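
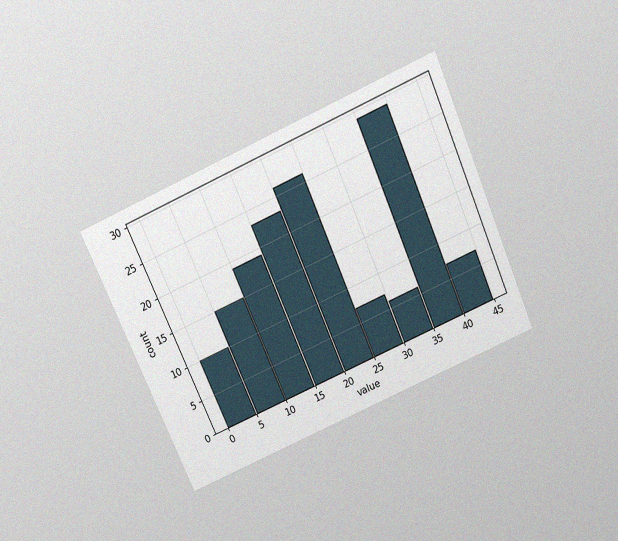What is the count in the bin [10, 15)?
The chart is tilted about 24° counter-clockwise and viewed slightly from above, with some photo noise. The [10, 15) bin has height 19.

19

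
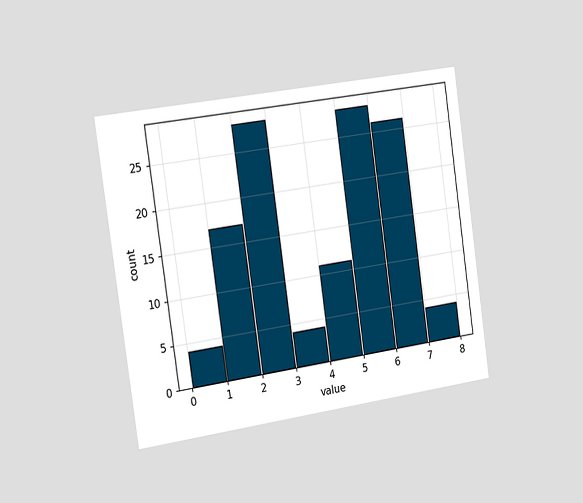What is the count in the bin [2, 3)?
28

The chart is tilted about 8° counter-clockwise and viewed slightly from the left. The [2, 3) bin has height 28.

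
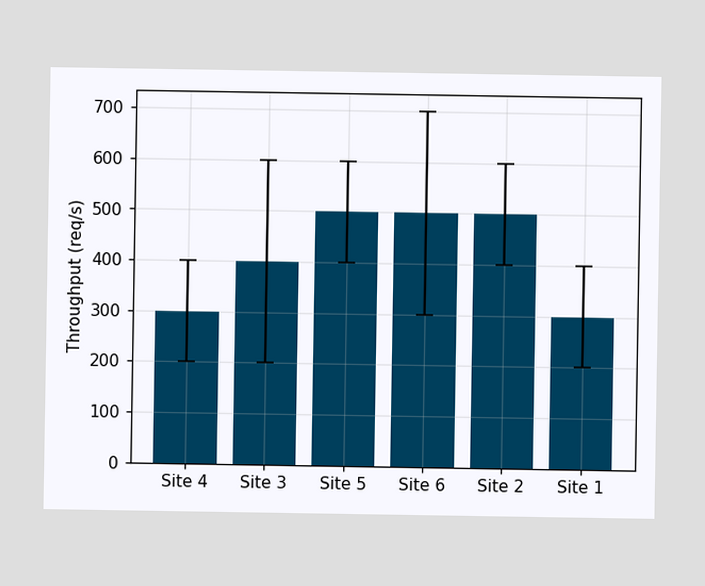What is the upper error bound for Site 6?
700req/s

The Site 6 bar's upper whisker reaches 700req/s.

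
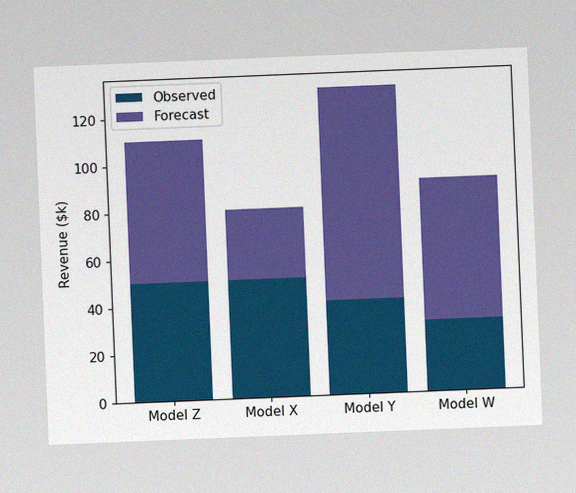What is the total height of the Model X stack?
The chart is tilted about 2° counter-clockwise, with some photo noise. The Model X stack's top reaches $80k on the y-axis.

$80k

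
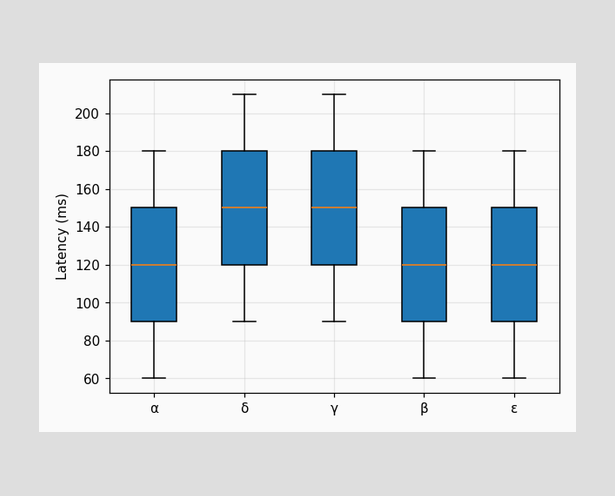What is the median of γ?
150ms

The median line in the γ box sits at 150ms.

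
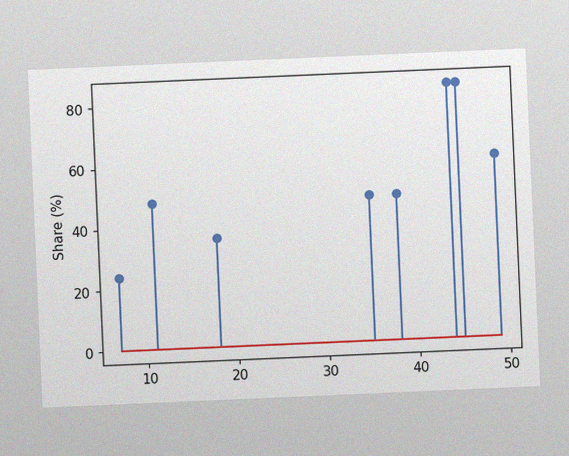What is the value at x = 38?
The chart is tilted about 2° counter-clockwise, with some photo noise. The stem at x=38 reaches 48%.

48%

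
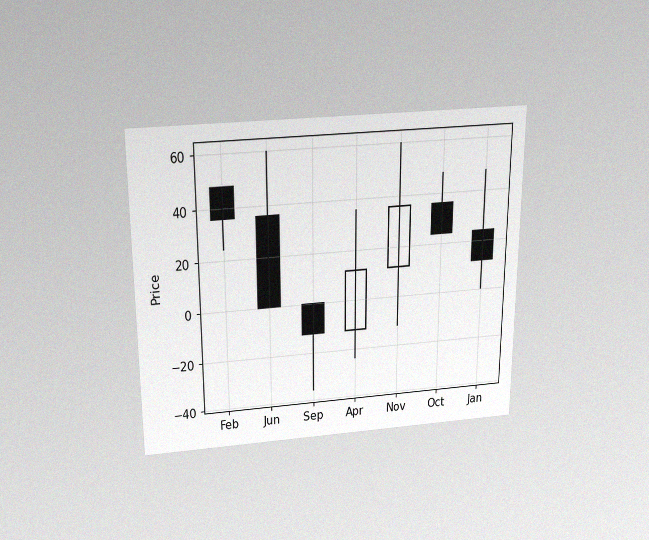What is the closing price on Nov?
36

The chart is viewed slightly from above, with some photo noise. The Nov candle closes at 36.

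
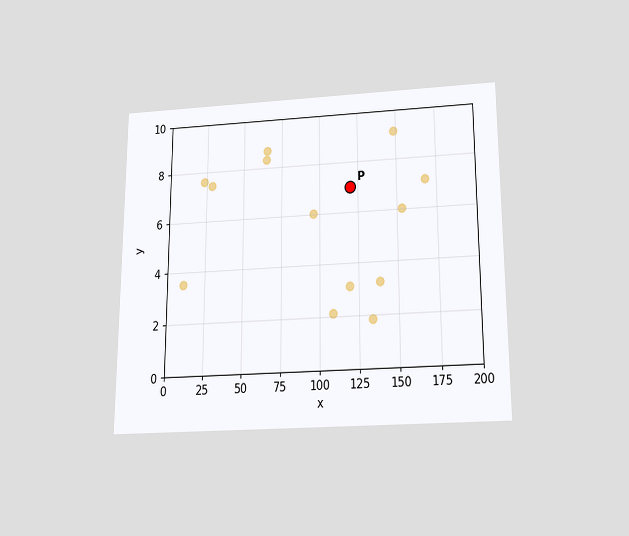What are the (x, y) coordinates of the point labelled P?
(120, 7)

The chart is viewed slightly from below. Following the gridlines from P to each axis, P sits at (120, 7).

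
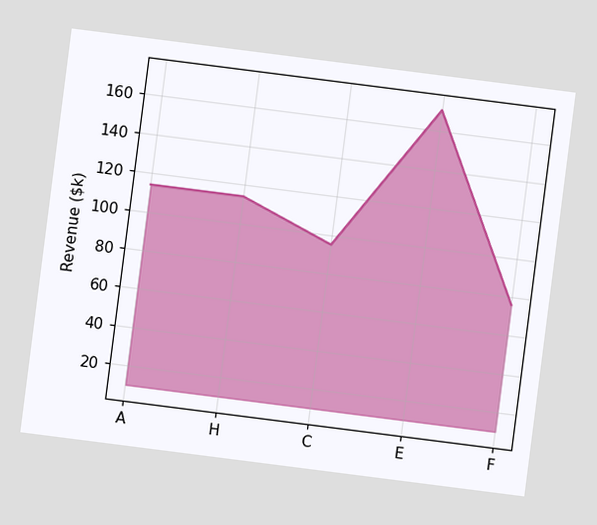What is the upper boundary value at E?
The chart is tilted about 7° clockwise. At E the upper boundary is at $171k.

$171k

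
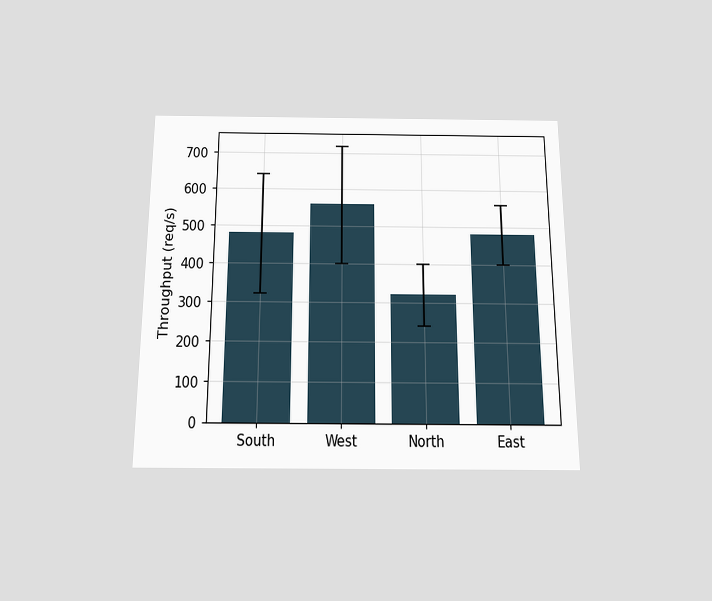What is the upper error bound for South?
The chart is viewed slightly from below. The South bar's upper whisker reaches 640req/s.

640req/s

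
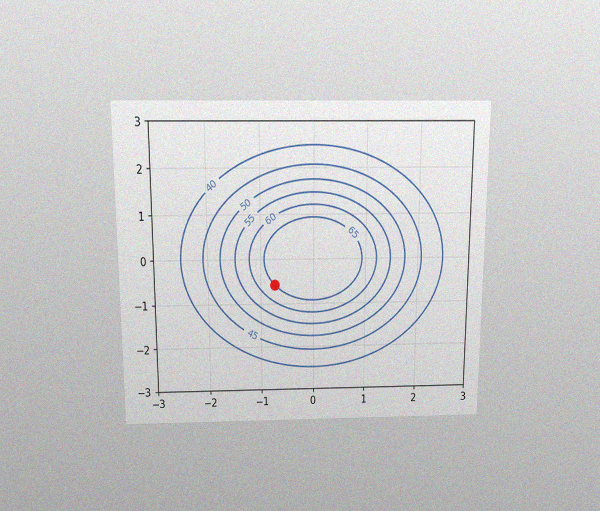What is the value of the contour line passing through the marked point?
65

The chart is viewed slightly from above, with some photo noise. The marked point sits on the contour labelled 65.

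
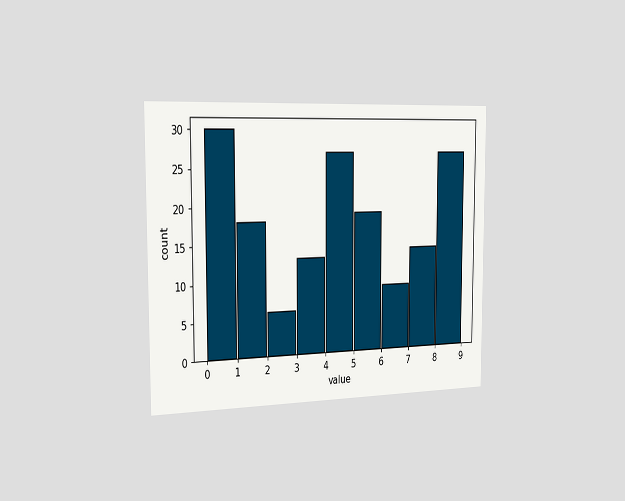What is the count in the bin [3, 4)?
The chart is viewed slightly from the left. The [3, 4) bin has height 13.

13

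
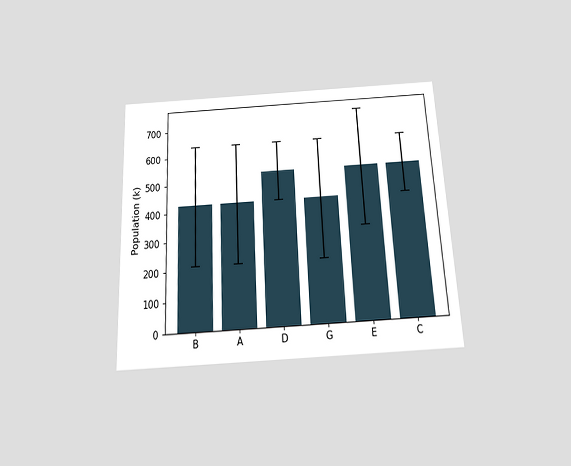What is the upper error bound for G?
The chart is tilted about 3° counter-clockwise and viewed slightly from below. The G bar's upper whisker reaches 636k.

636k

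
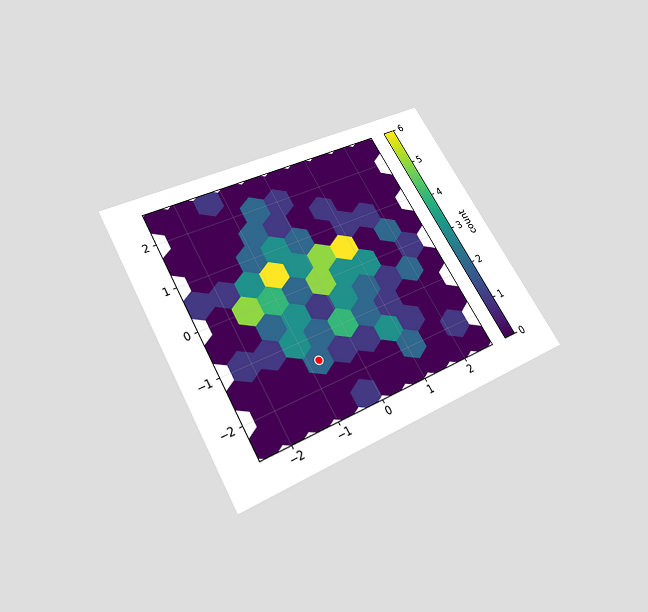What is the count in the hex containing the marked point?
2

The chart is tilted about 30° counter-clockwise and viewed slightly from below. The marked hex reads 2 on the colorbar.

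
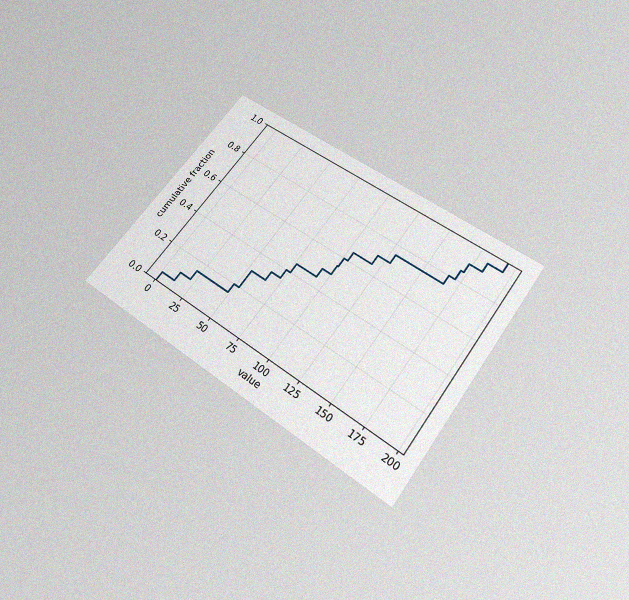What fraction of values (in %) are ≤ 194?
The chart is tilted about 36° clockwise and viewed slightly from below, with some photo noise. At x=194 the ECDF step is at 100%.

100%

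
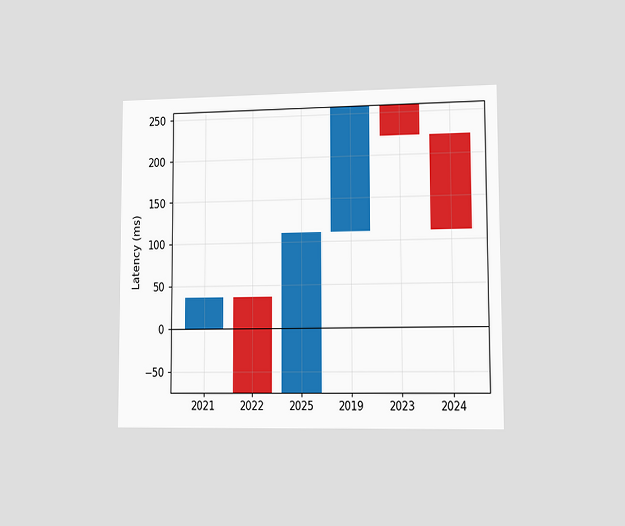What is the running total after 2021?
37ms

The chart is viewed slightly from the right. After 2021 the running total reaches 37ms.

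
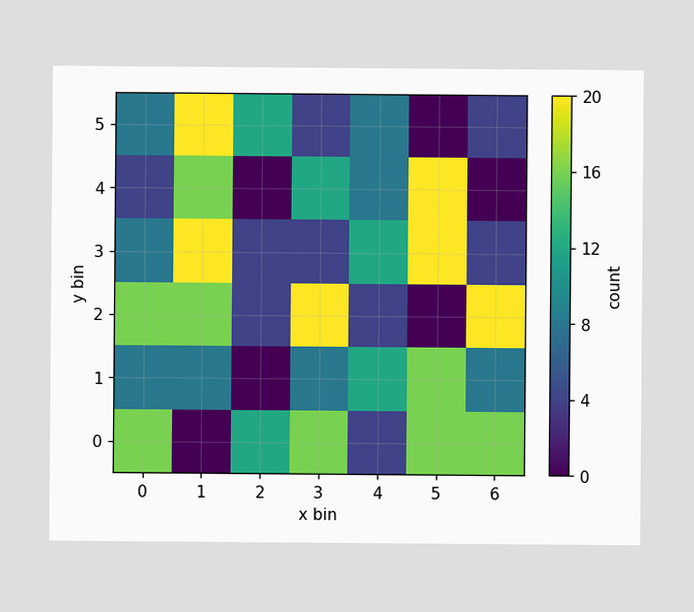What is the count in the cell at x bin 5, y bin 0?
Matching the cell (5, 0) against the colorbar gives 16.

16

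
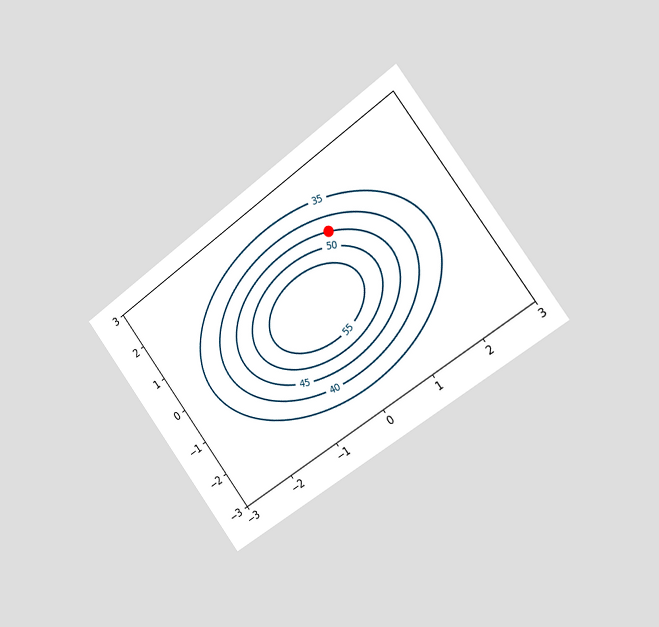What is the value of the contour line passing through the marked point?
The chart is tilted about 37° counter-clockwise and viewed slightly from the right. The marked point sits on the contour labelled 45.

45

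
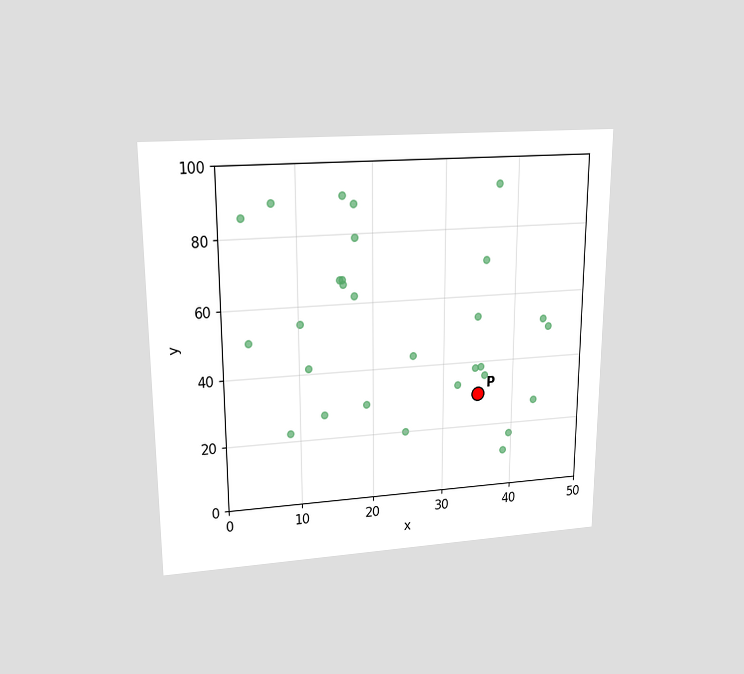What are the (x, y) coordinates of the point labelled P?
(35, 30)

The chart is viewed slightly from above. Following the gridlines from P to each axis, P sits at (35, 30).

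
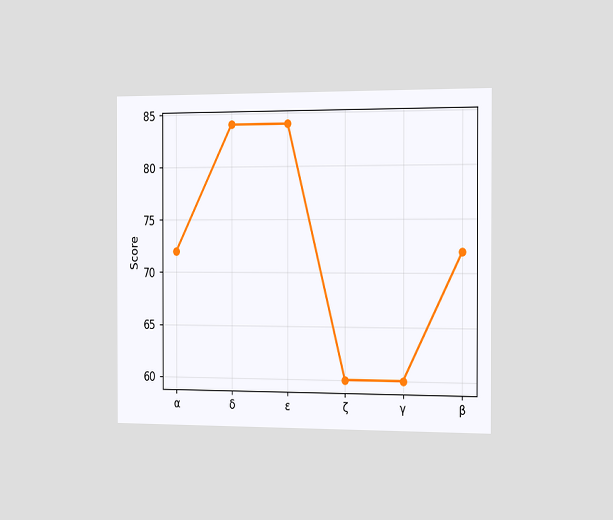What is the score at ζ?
60

The chart is viewed slightly from the right. At ζ, the line is at 60.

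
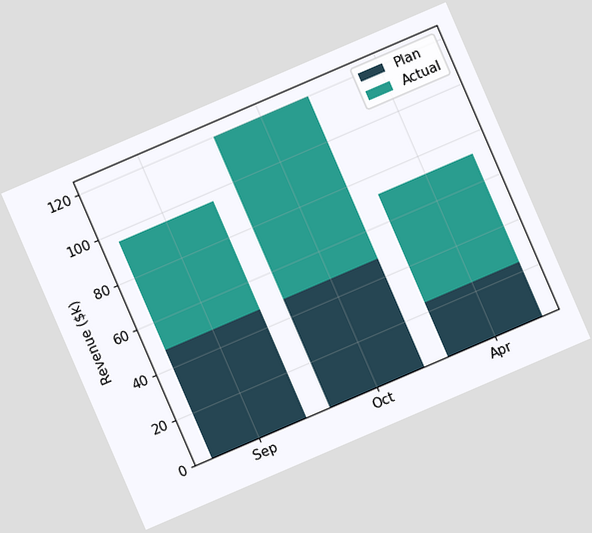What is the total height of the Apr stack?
$72k

The chart is tilted about 23° counter-clockwise. The Apr stack's top reaches $72k on the y-axis.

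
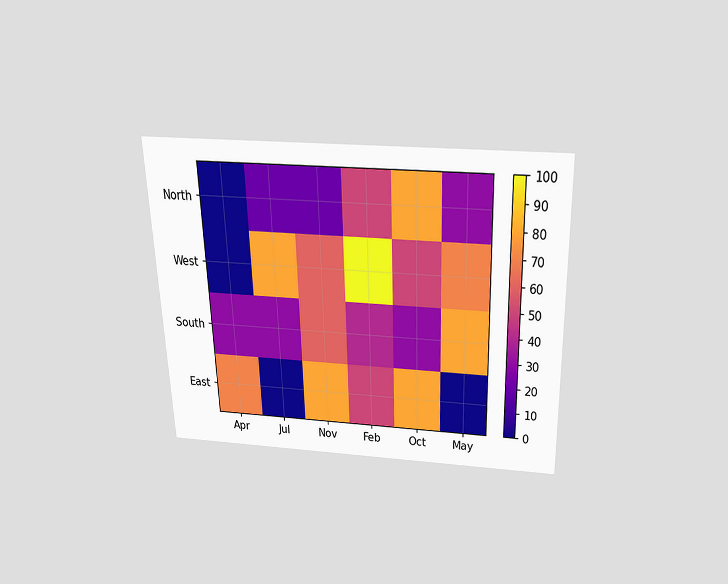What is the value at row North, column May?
30

The chart is viewed slightly from above. Matching cell (North, May) against the colorbar gives 30.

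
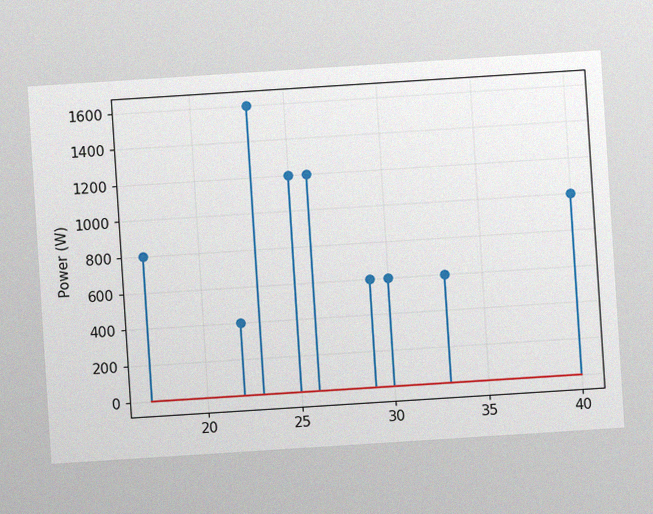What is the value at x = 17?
800W

The chart is tilted about 4° counter-clockwise, with some photo noise. The stem at x=17 reaches 800W.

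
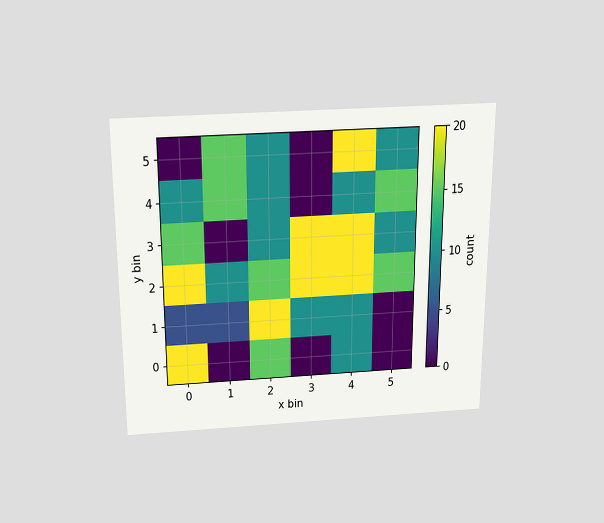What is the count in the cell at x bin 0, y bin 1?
The chart is viewed slightly from above. Matching the cell (0, 1) against the colorbar gives 5.

5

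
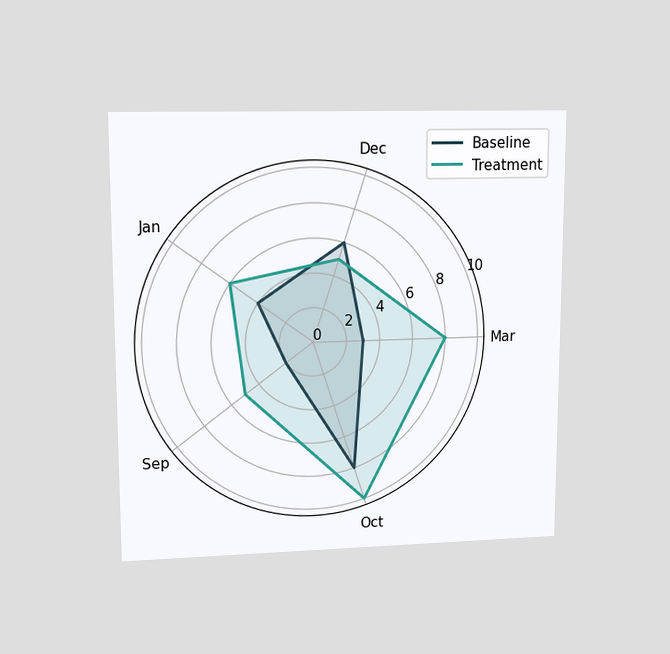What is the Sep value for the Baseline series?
The chart is viewed at a slight angle. On the Sep axis, Baseline reaches 2.

2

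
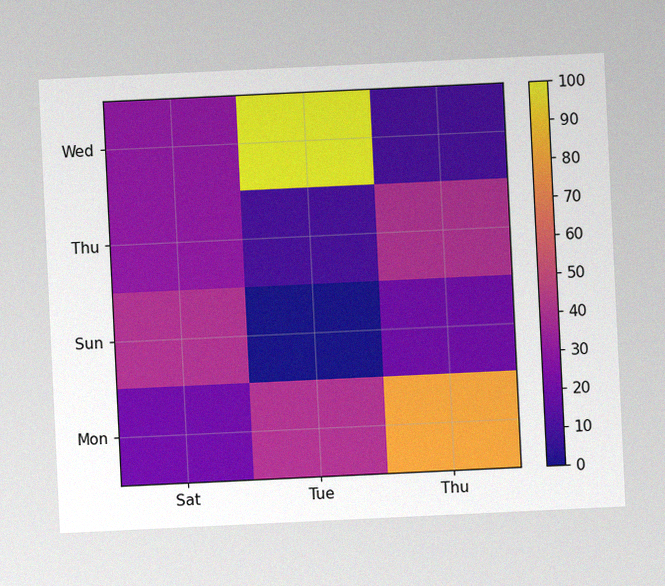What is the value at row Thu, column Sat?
30

The chart is tilted about 3° counter-clockwise, with some photo noise. Matching cell (Thu, Sat) against the colorbar gives 30.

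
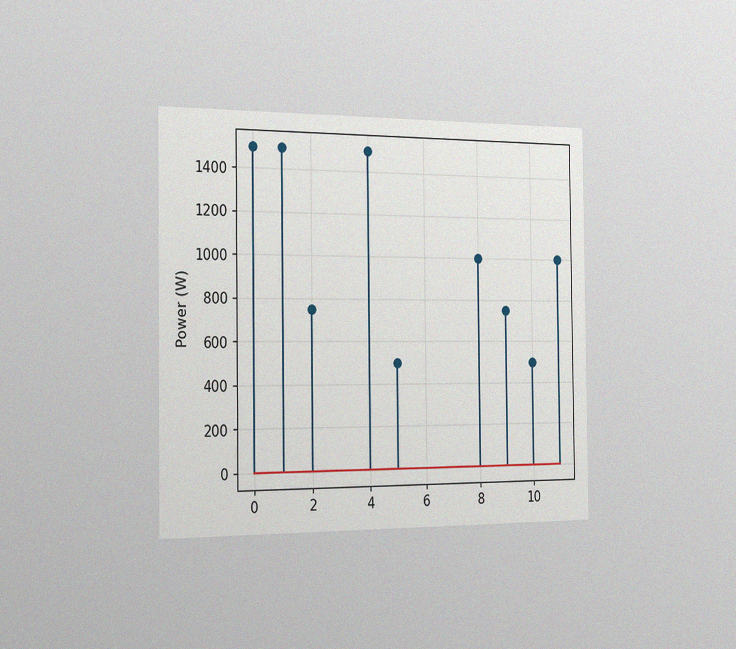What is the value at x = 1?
The chart is viewed slightly from the left, with some photo noise. The stem at x=1 reaches 1500W.

1500W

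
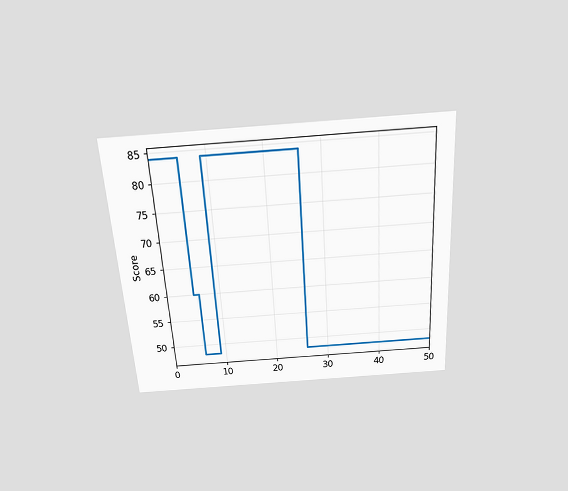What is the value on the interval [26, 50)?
The chart is tilted about 4° counter-clockwise and viewed slightly from above. On [26, 50) the step sits at 48.

48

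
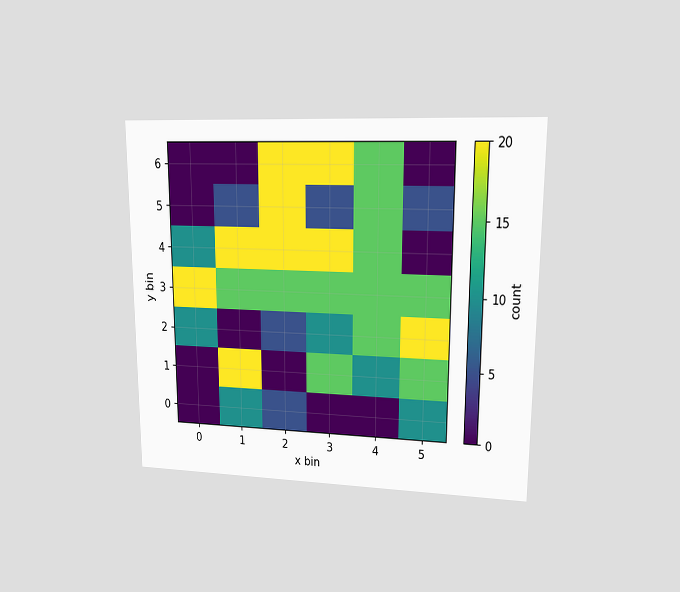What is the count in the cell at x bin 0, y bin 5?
The chart is viewed at a slight angle. Matching the cell (0, 5) against the colorbar gives 0.

0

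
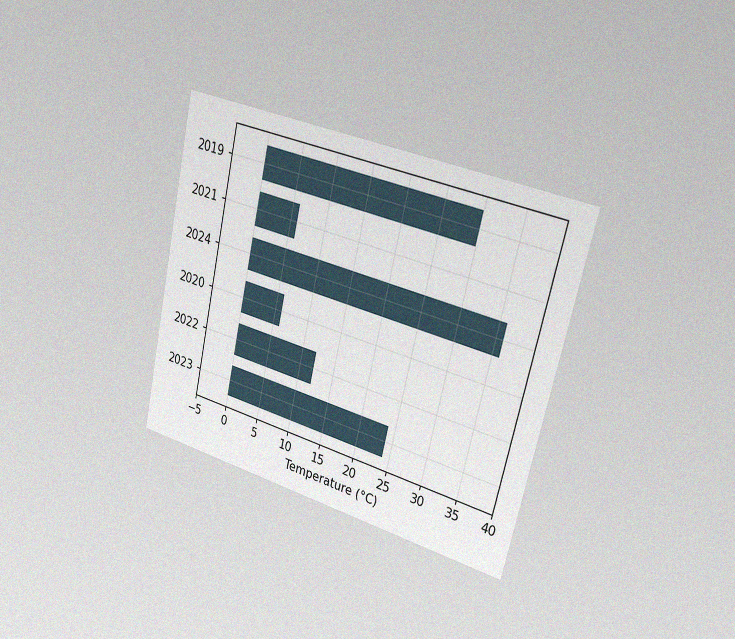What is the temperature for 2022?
The chart is tilted about 13° clockwise and viewed slightly from the right, with some photo noise. Reading along the chart's x-axis, the 2022 bar reaches 12°C.

12°C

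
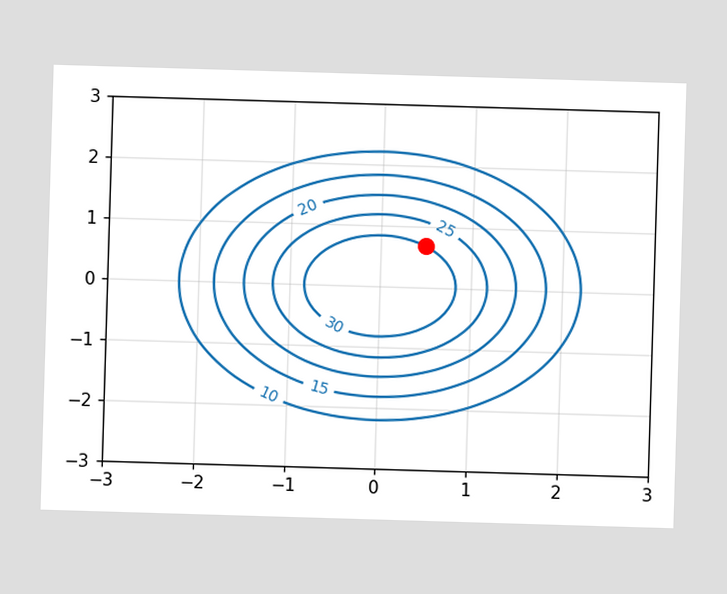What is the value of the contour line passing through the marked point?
30

The marked point sits on the contour labelled 30.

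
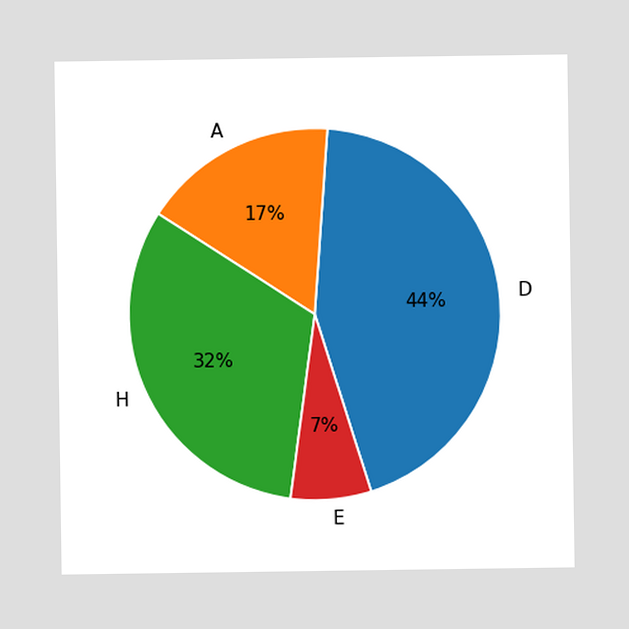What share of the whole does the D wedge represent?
44%

The D slice takes up 44% of the pie.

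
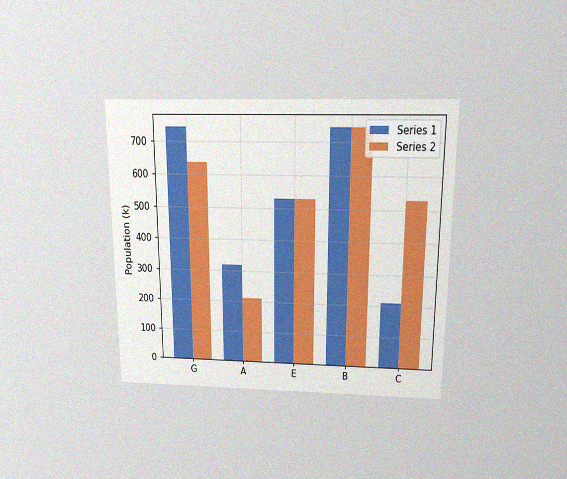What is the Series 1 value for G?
The chart is viewed slightly from above, with some photo noise. The Series 1 bar at G reaches 742k on the y-axis.

742k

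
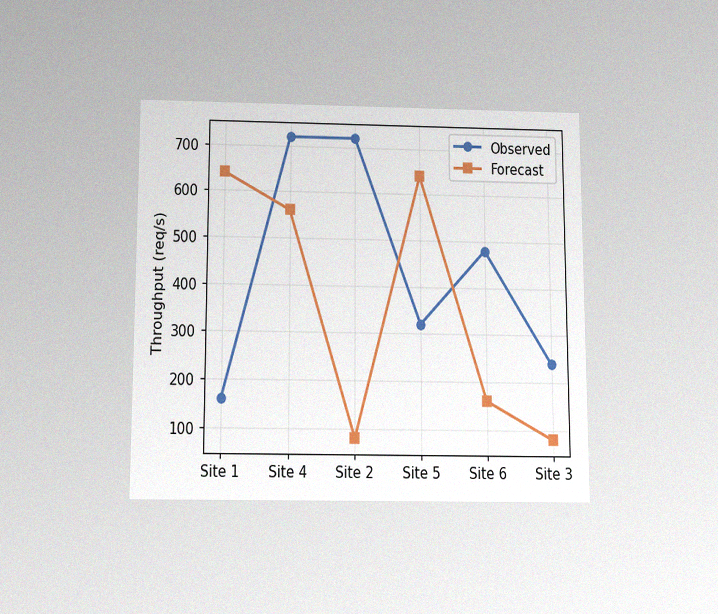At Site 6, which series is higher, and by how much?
The chart is viewed slightly from below, with some photo noise. At Site 6, Observed sits above the other line by 320req/s.

Observed, by 320req/s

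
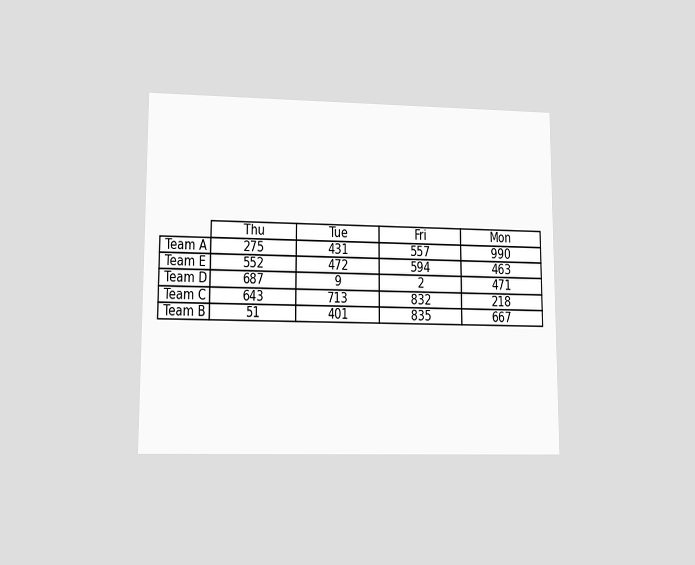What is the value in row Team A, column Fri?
The chart is viewed at a slight angle. The (Team A, Fri) cell reads 557.

557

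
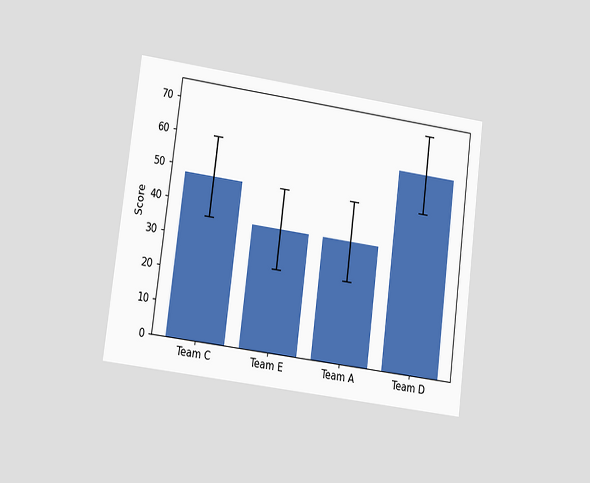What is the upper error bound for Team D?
72

The chart is tilted about 7° clockwise and viewed at a slight angle. The Team D bar's upper whisker reaches 72.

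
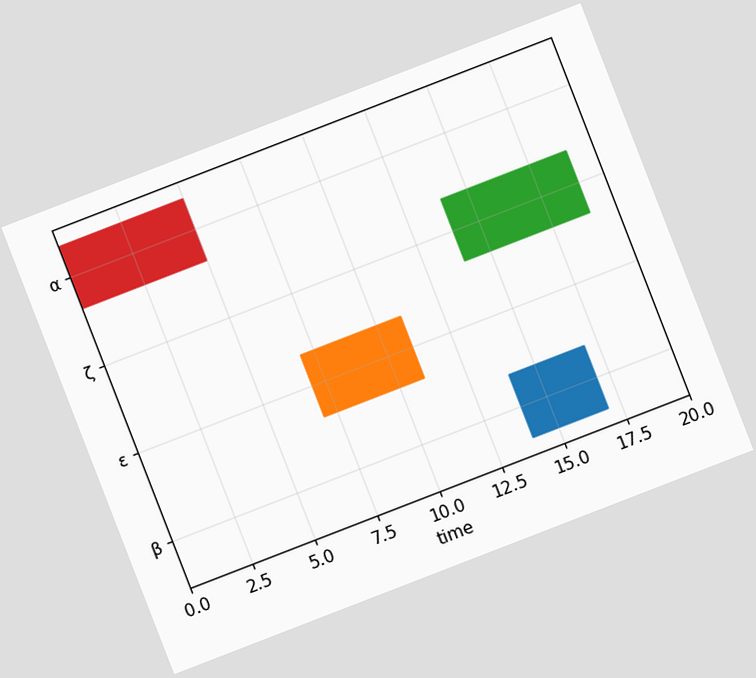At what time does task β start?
The chart is tilted about 21° counter-clockwise. The β bar begins at t=14.

14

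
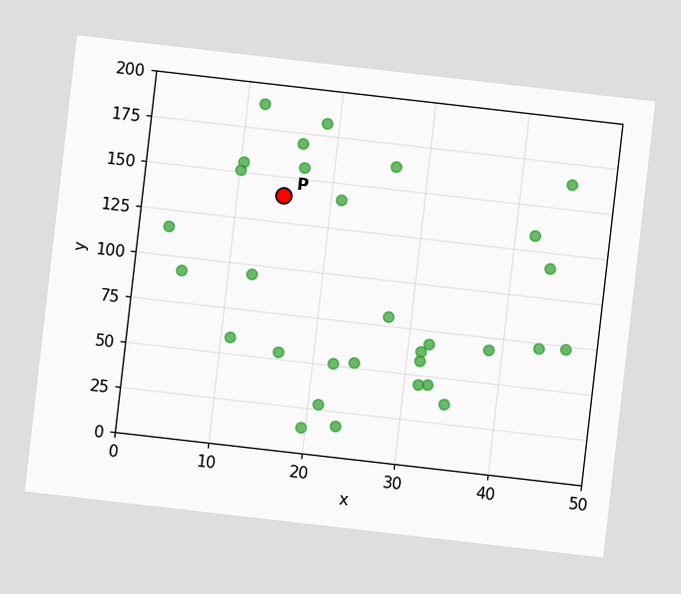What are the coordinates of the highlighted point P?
(15, 140)

The chart is tilted about 7° clockwise. Following the gridlines from P to each axis, P sits at (15, 140).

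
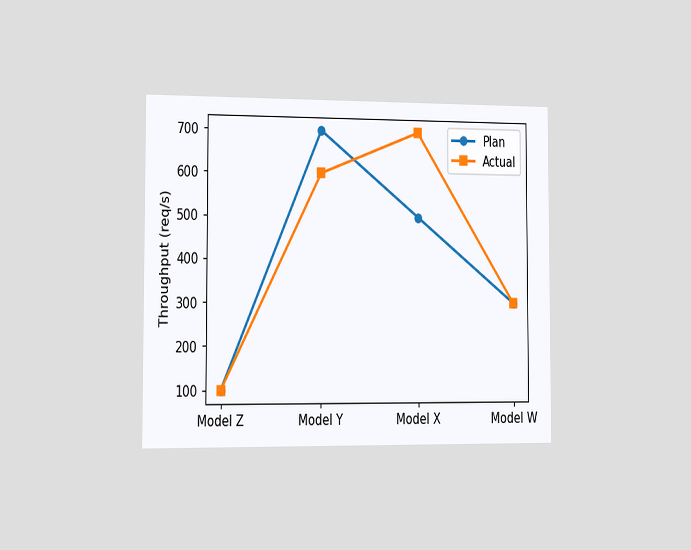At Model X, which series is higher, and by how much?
The chart is viewed slightly from the left. At Model X, Actual sits above the other line by 200req/s.

Actual, by 200req/s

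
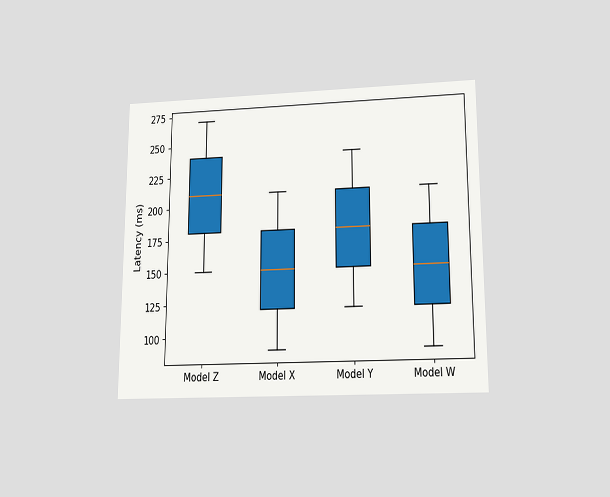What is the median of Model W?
150ms

The chart is viewed slightly from below. The median line in the Model W box sits at 150ms.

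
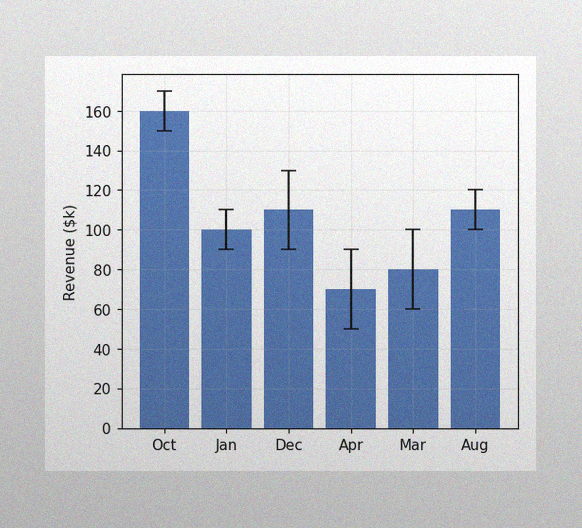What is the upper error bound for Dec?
$130k

The image has some photo noise and uneven lighting. The Dec bar's upper whisker reaches $130k.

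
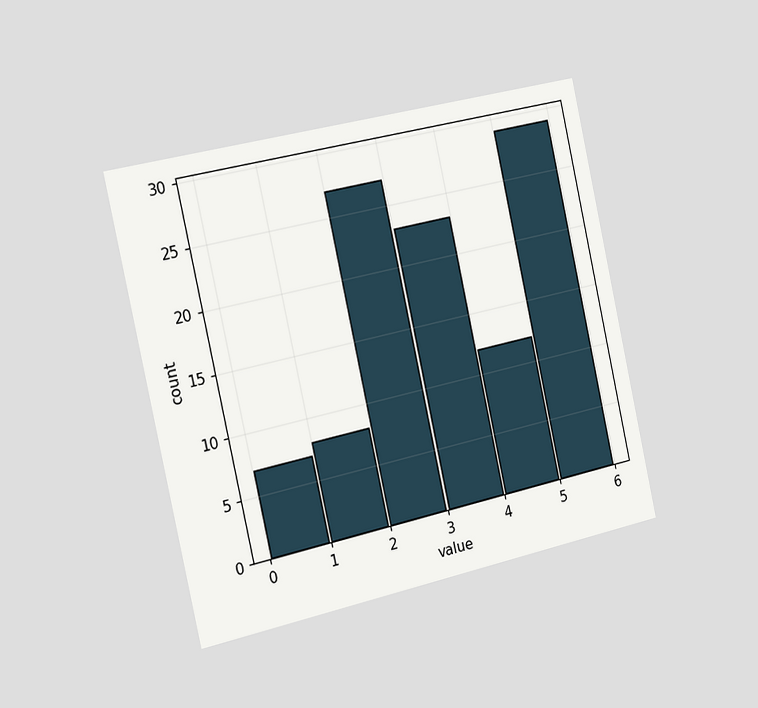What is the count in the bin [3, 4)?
The chart is tilted about 12° counter-clockwise and viewed slightly from the left. The [3, 4) bin has height 23.

23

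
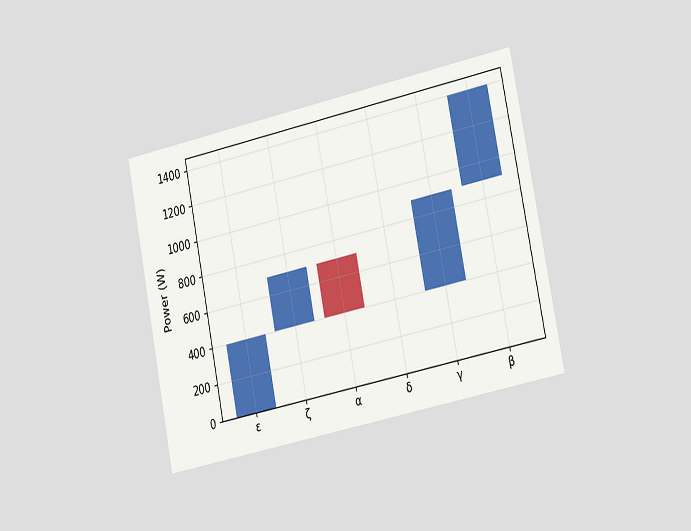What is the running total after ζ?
The chart is tilted about 11° counter-clockwise and viewed slightly from the right. After ζ the running total reaches 700W.

700W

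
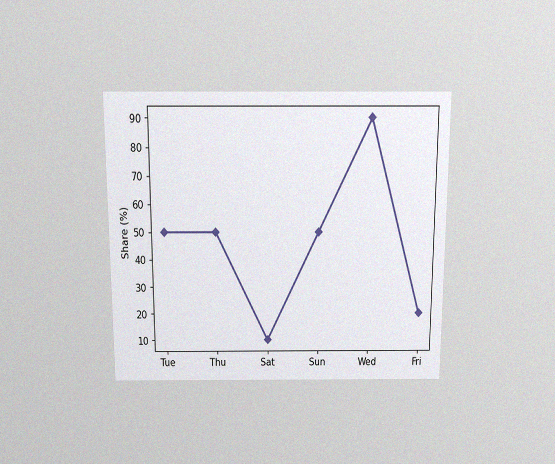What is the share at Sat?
10%

The chart is viewed slightly from above, with some photo noise. At Sat, the line is at 10%.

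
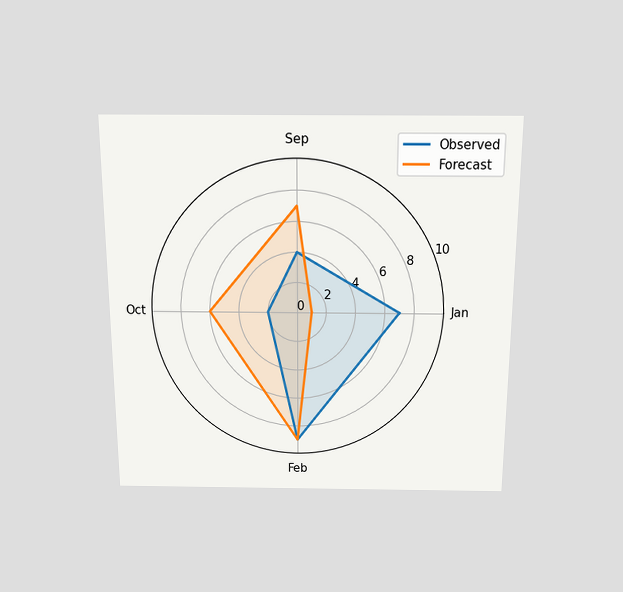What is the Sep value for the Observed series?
4

The chart is viewed slightly from above. On the Sep axis, Observed reaches 4.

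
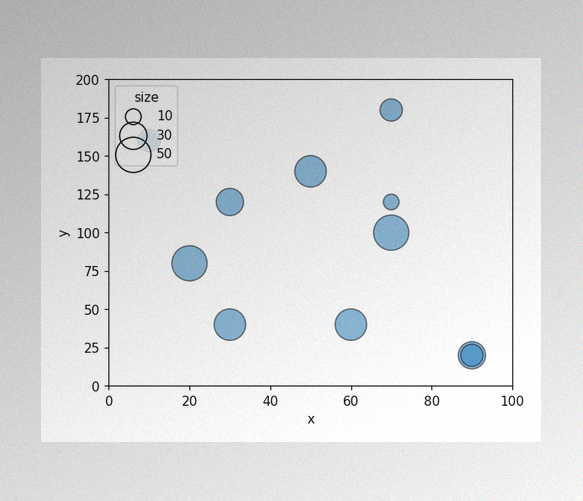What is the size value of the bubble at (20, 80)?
The image has some photo noise and uneven lighting. Matching the bubble at (20, 80) against the size legend gives 50.

50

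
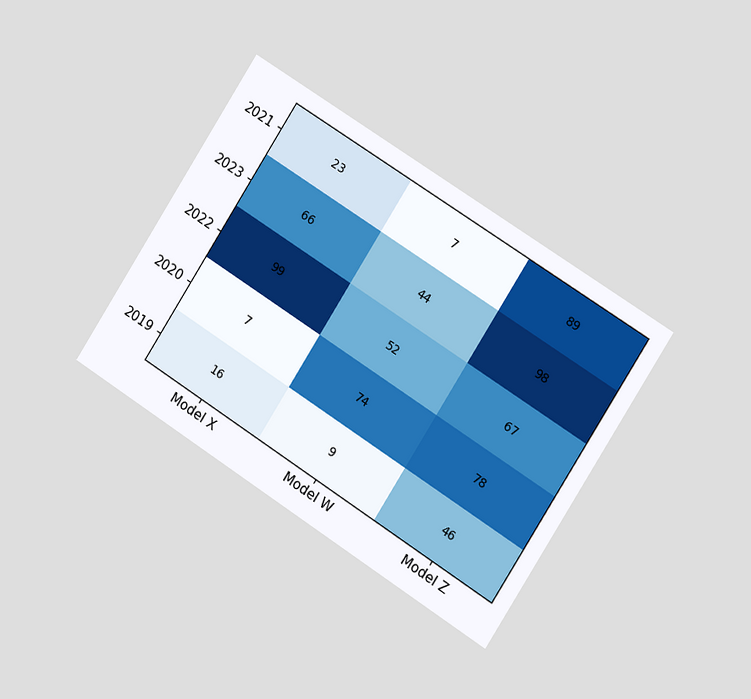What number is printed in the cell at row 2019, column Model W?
The chart is tilted about 33° clockwise and viewed slightly from the right. The (2019, Model W) cell reads 9.

9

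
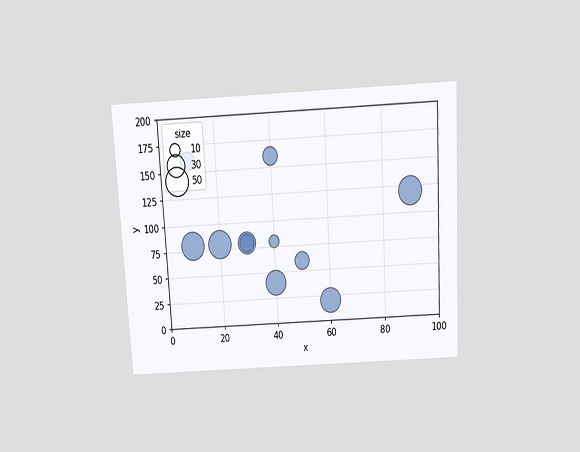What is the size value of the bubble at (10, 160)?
20

The chart is tilted about 3° counter-clockwise and viewed slightly from above. Matching the bubble at (10, 160) against the size legend gives 20.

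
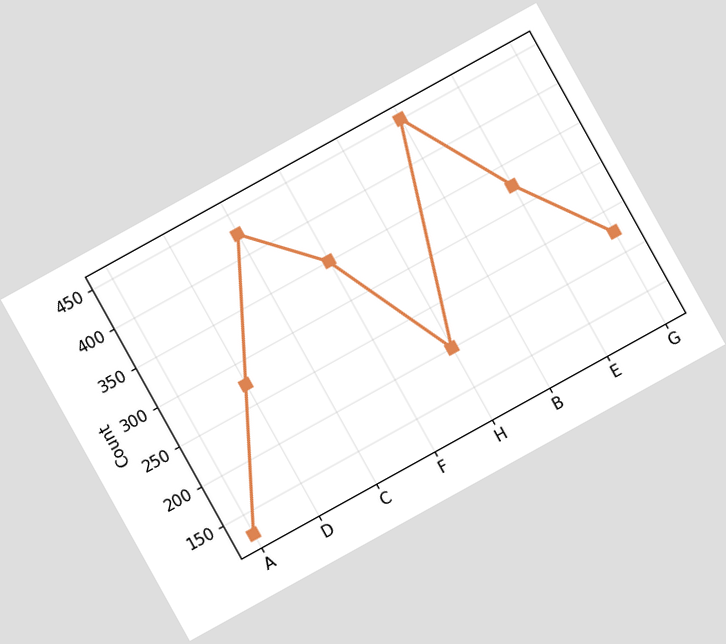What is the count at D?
The chart is tilted about 29° counter-clockwise. At D, the line is at 275.

275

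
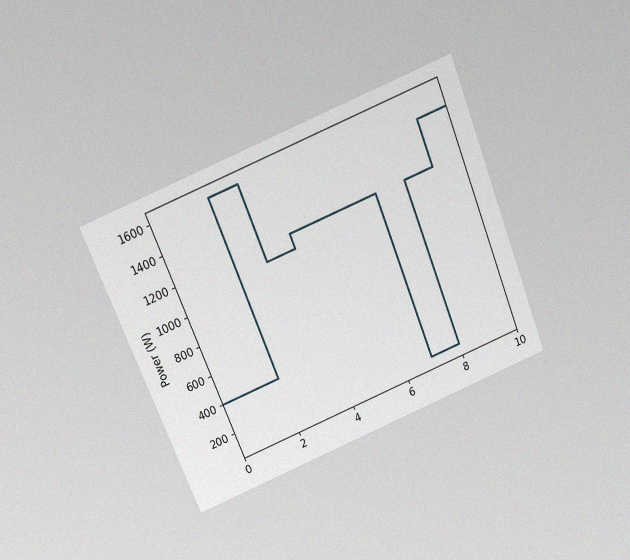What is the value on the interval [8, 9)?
1200W

The chart is tilted about 22° counter-clockwise and viewed slightly from above, with some photo noise. On [8, 9) the step sits at 1200W.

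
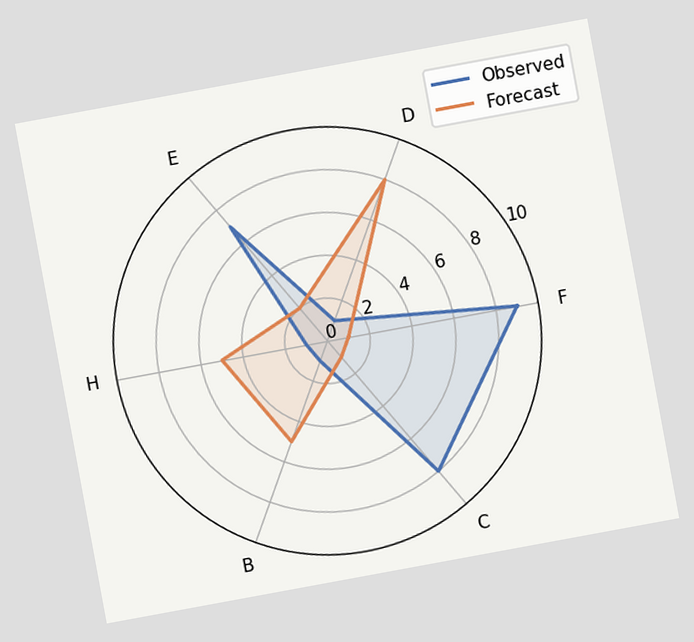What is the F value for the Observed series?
9

The chart is tilted about 10° counter-clockwise. On the F axis, Observed reaches 9.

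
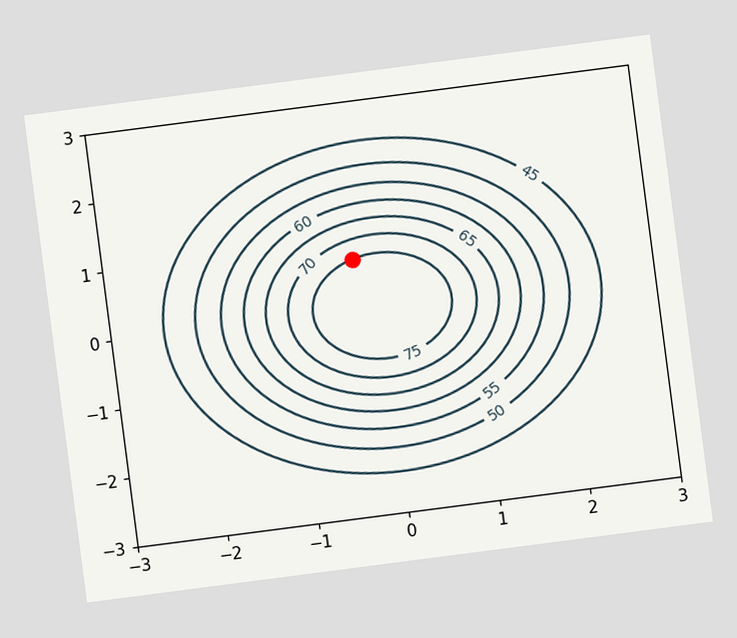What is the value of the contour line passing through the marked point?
75

The chart is tilted about 7° counter-clockwise. The marked point sits on the contour labelled 75.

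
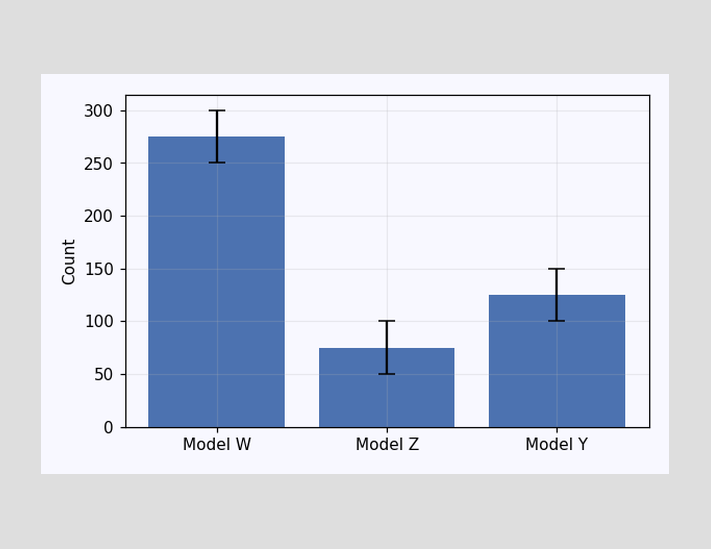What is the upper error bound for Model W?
300

The Model W bar's upper whisker reaches 300.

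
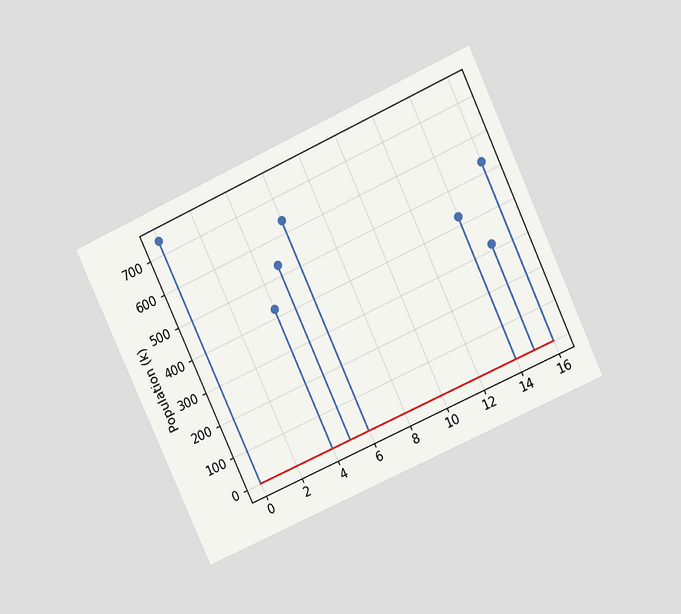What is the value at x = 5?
530k

The chart is tilted about 25° counter-clockwise and viewed at a slight angle. The stem at x=5 reaches 530k.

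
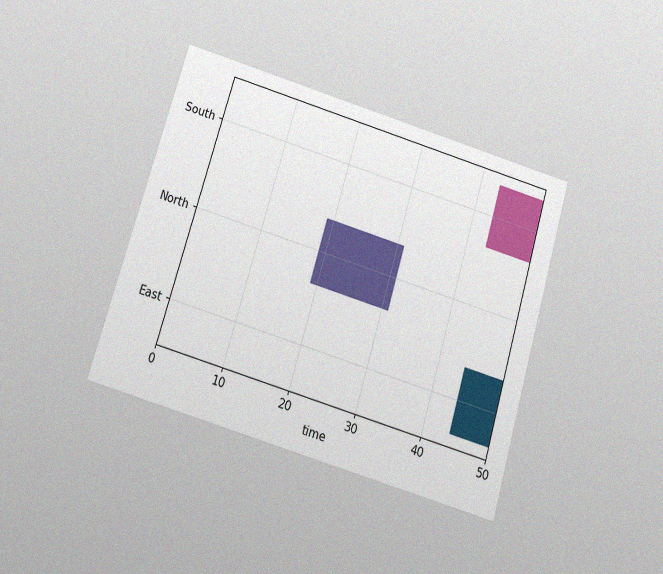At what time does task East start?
The chart is tilted about 17° clockwise and viewed slightly from below, with some photo noise. The East bar begins at t=44.

44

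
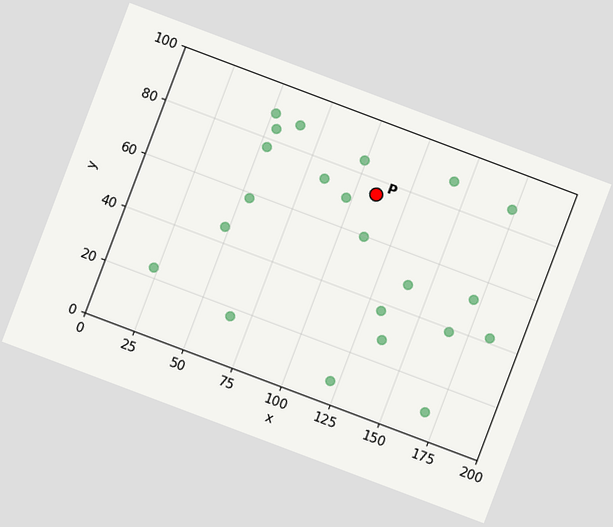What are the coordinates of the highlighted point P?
(110, 75)

The chart is tilted about 21° clockwise. Following the gridlines from P to each axis, P sits at (110, 75).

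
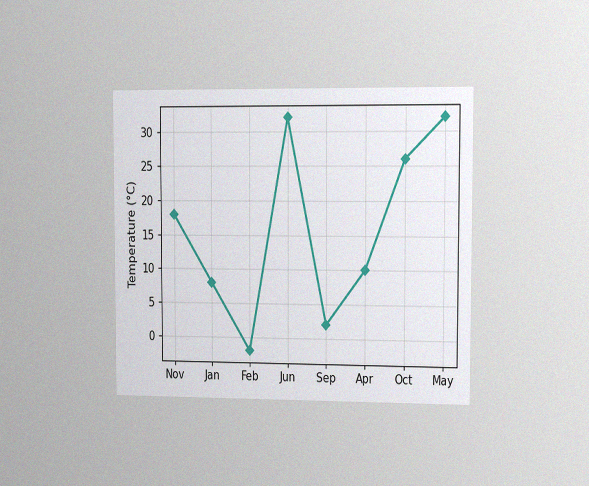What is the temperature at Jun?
The chart is viewed slightly from the right, with some photo noise. At Jun, the line is at 32°C.

32°C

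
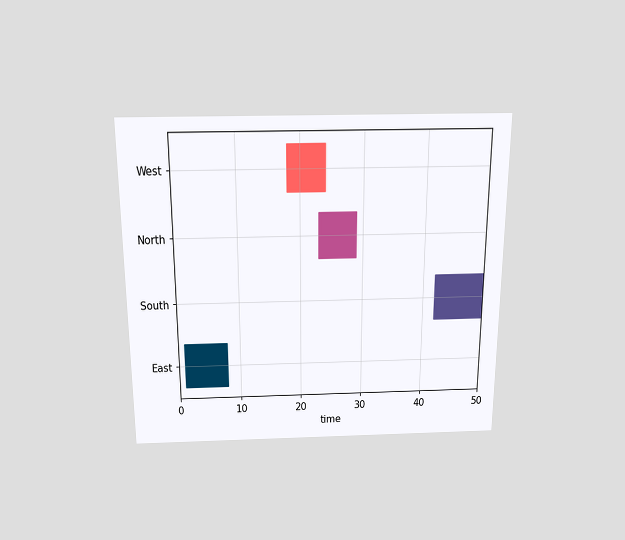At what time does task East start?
The chart is viewed slightly from above. The East bar begins at t=1.

1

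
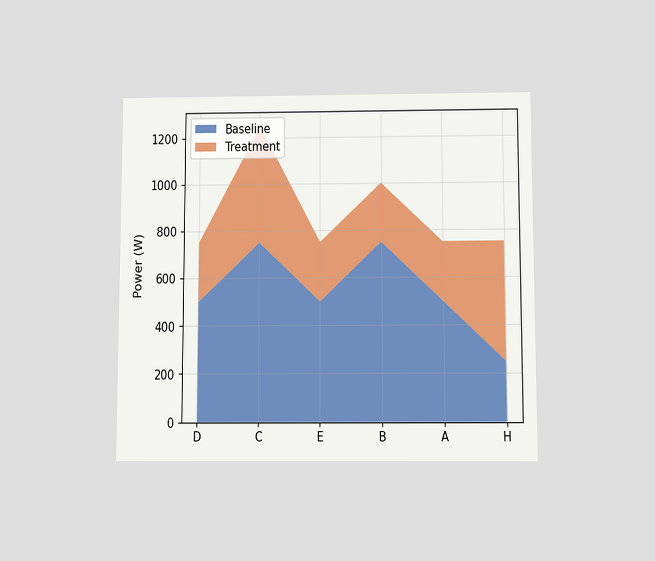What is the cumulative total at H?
750W

The chart is viewed slightly from below. The stacked total at H reaches 750W.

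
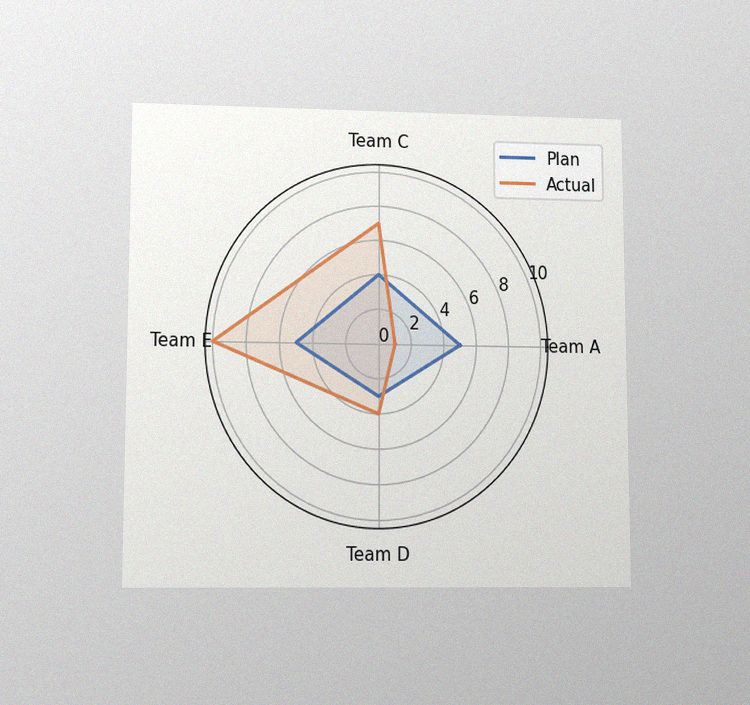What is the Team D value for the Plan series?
3

The chart is viewed at a slight angle, with some photo noise. On the Team D axis, Plan reaches 3.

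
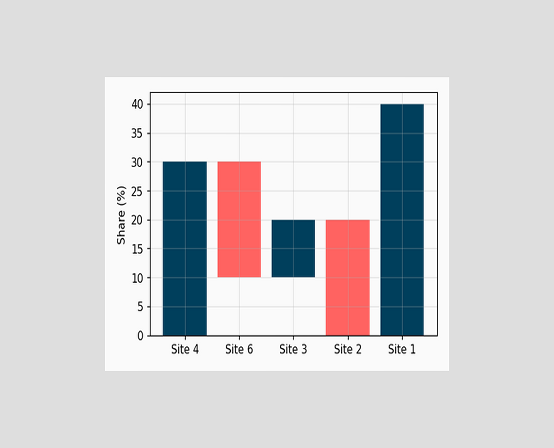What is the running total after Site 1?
The chart is viewed at a slight angle. After Site 1 the running total reaches 40%.

40%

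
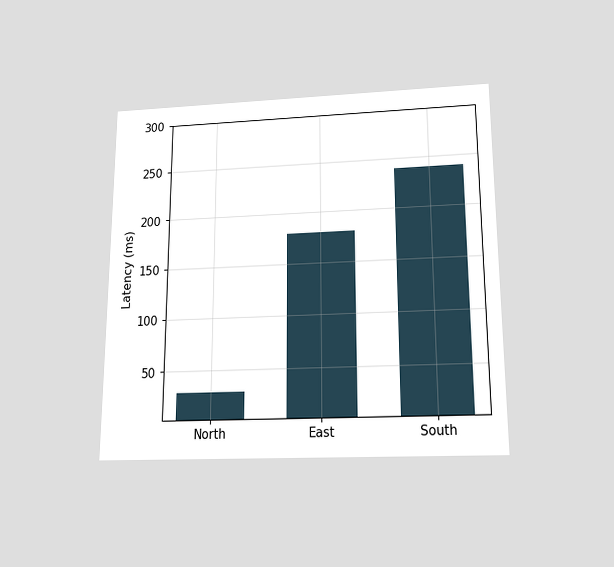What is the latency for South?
240ms

The chart is viewed slightly from below. Reading along the chart's y-axis, the South bar reaches 240ms.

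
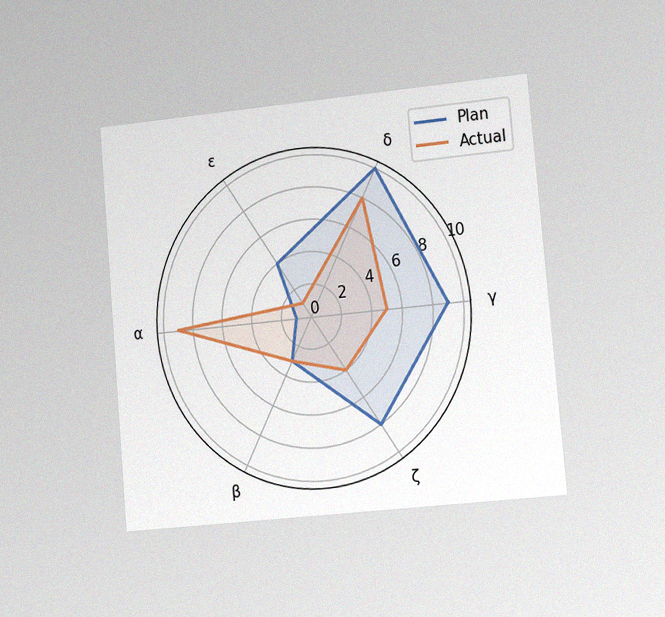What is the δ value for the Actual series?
8

The chart is tilted about 5° counter-clockwise and viewed slightly from the right, with some photo noise. On the δ axis, Actual reaches 8.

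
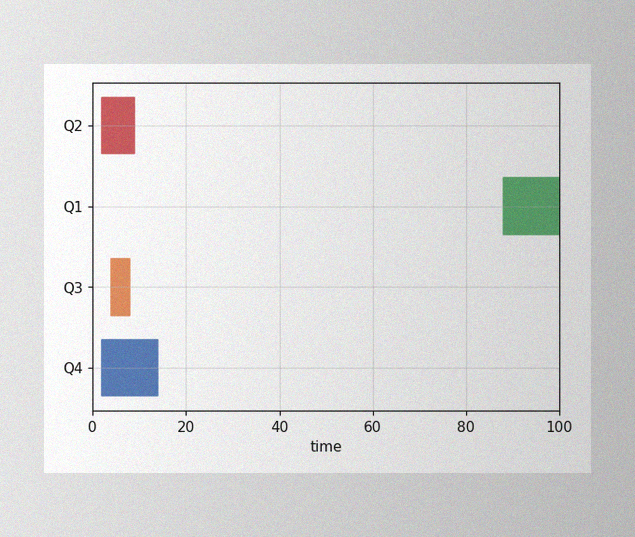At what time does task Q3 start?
4

The image has some photo noise and uneven lighting. The Q3 bar begins at t=4.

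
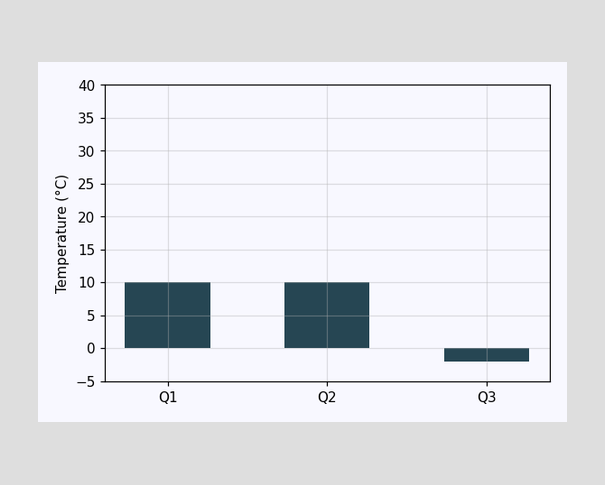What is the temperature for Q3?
-2°C

Reading along the chart's y-axis, the Q3 bar reaches -2°C.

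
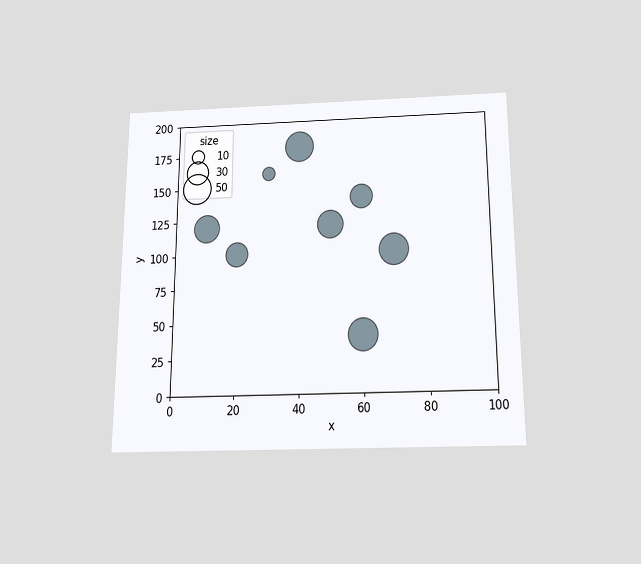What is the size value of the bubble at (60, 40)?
50

The chart is viewed slightly from below. Matching the bubble at (60, 40) against the size legend gives 50.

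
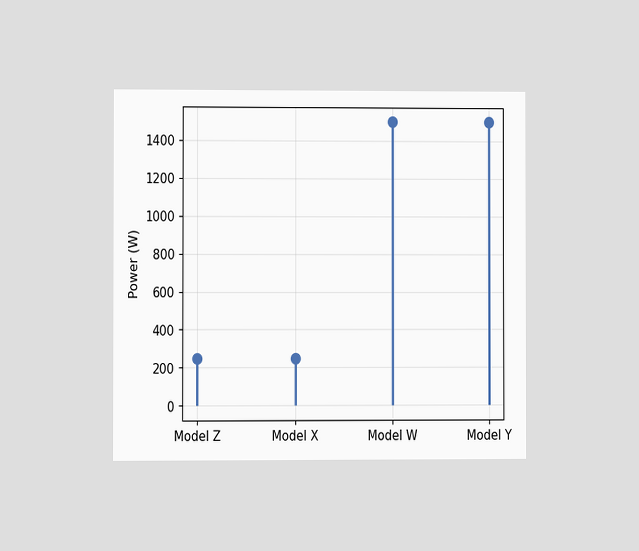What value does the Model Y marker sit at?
The chart is viewed at a slight angle. The Model Y marker sits at 1500W.

1500W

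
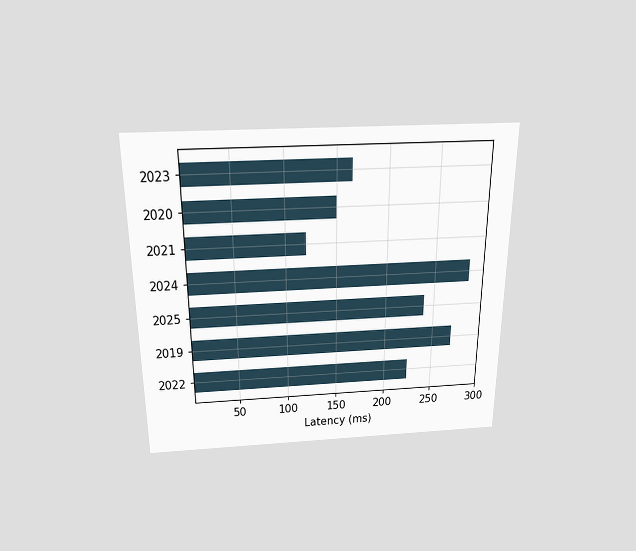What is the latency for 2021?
120ms

The chart is viewed slightly from above. Reading along the chart's x-axis, the 2021 bar reaches 120ms.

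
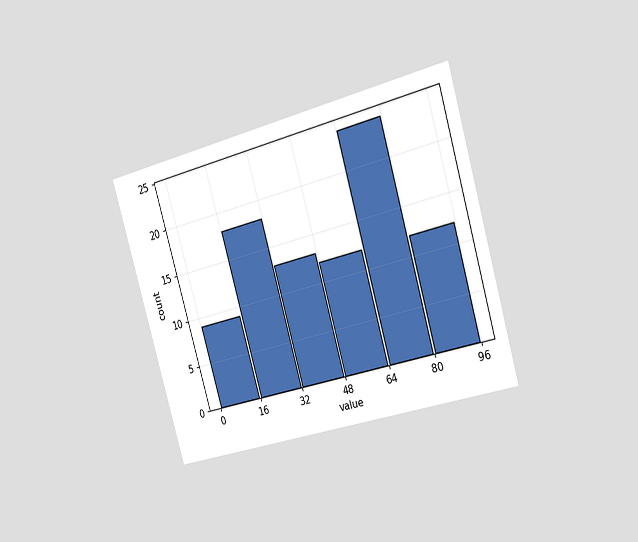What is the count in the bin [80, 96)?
12

The chart is tilted about 16° counter-clockwise and viewed slightly from the right. The [80, 96) bin has height 12.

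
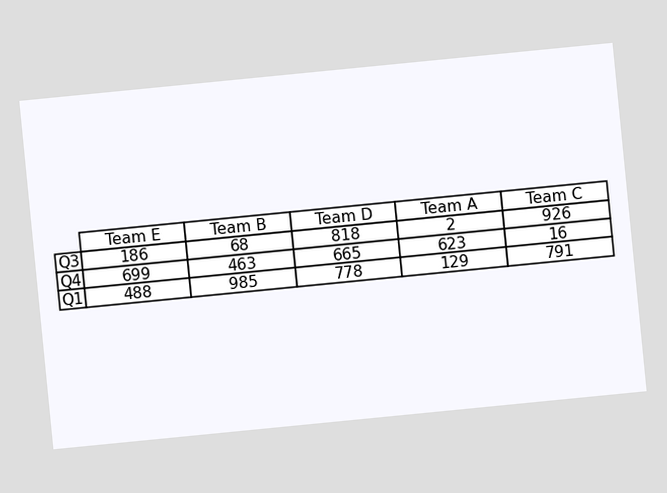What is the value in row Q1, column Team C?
791

The chart is tilted about 6° counter-clockwise. The (Q1, Team C) cell reads 791.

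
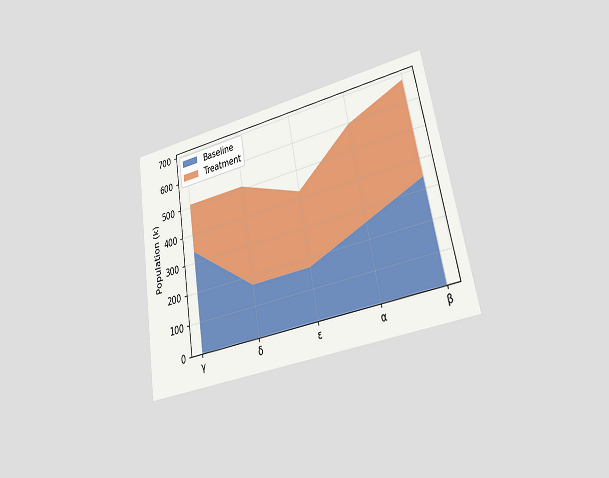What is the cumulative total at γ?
The chart is tilted about 10° counter-clockwise and viewed at a slight angle. The stacked total at γ reaches 510k.

510k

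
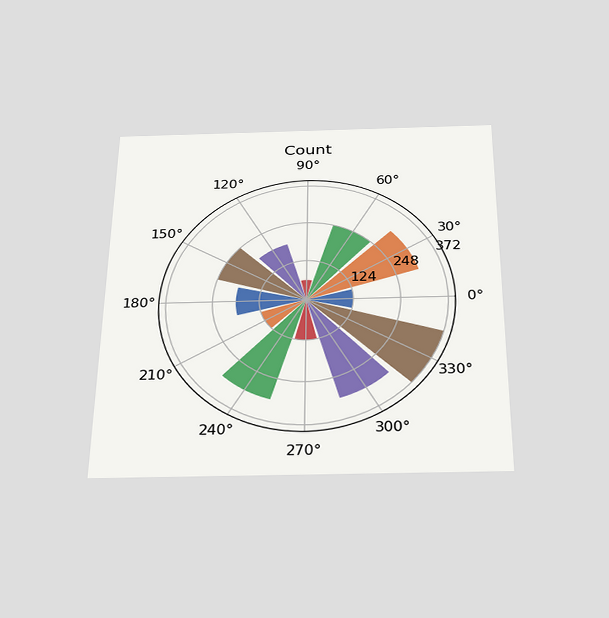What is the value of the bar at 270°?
The chart is viewed slightly from below. The bar at 270° reaches 124 on the radial axis.

124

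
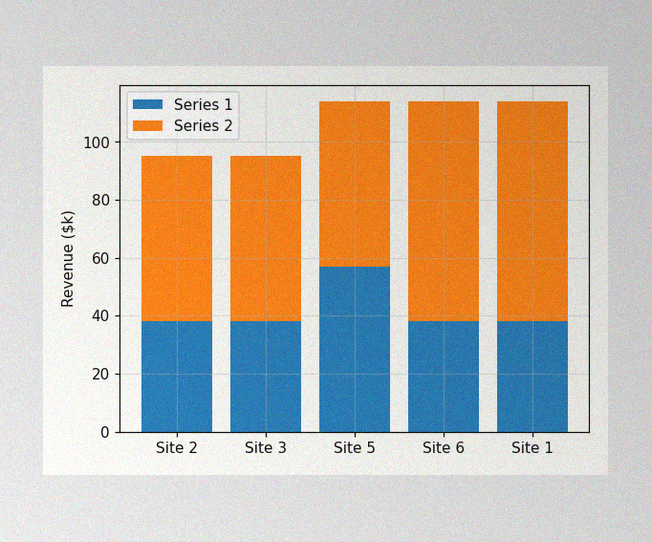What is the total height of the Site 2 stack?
The image has some photo noise and uneven lighting. The Site 2 stack's top reaches $95k on the y-axis.

$95k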